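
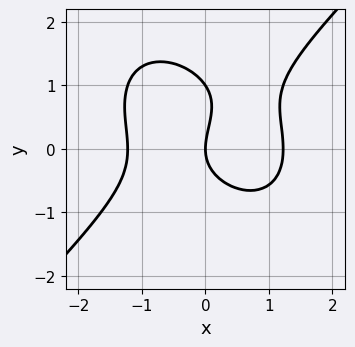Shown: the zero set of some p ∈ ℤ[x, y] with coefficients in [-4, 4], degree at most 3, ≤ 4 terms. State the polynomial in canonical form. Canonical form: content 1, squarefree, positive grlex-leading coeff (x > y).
2*x^3 - 2*y^3 + 2*y^2 - 3*x

Degree: the shape is more complex than any degree-2 curve, so deg p = 3.
Checking where it meets the axes: among the integer gridlines, it crosses the y-axis at y ∈ {0, 1}; it crosses the x-axis at the gridline x = 0.
Solving for integer coefficients yields p as stated.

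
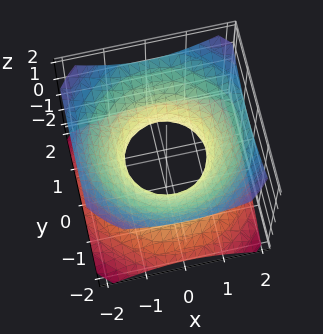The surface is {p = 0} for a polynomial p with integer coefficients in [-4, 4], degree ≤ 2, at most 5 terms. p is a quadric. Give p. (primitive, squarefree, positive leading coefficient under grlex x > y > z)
2*x^2 + 2*y^2 - 3*z^2 - 2

First, degree: an hourglass — one-sheet hyperboloid; a quadric, so deg p = 2.
Next, symmetries: the z ↦ −z reflection is a symmetry, so z appears only in even powers; the z-axis is an axis of rotation, so x and y enter only as x² + y².
Then, observable constraints: no z-intercept at any integer in the box; among the integer gridlines, it crosses the y-axis at y ∈ {-1, 1}; a circular section at z = 1 has radius between 1 and 2.
Finally, solving for integer coefficients yields p as stated. Check: (1, 0, 0) on the x-axis lies on the surface, and p(1, 0, 0) = 0. ✓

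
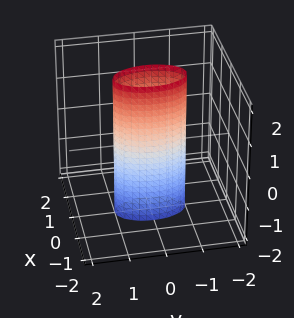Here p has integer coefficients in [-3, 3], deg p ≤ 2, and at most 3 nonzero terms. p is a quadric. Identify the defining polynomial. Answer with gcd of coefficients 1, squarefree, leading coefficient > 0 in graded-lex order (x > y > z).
3*x^2 + y^2 - 1

The degree is 2 — constant cross-section along one axis; a quadric.
Symmetries: it's symmetric under x → −x, forcing even powers of x; the z ↦ −z reflection is a symmetry, so z appears only in even powers; the y ↦ −y reflection is a symmetry, so y appears only in even powers.
Observable constraints: no z-intercept at any integer in the box; among the integer gridlines, it crosses the y-axis at y ∈ {-1, 1}.
Assembling these constraints gives the stated polynomial.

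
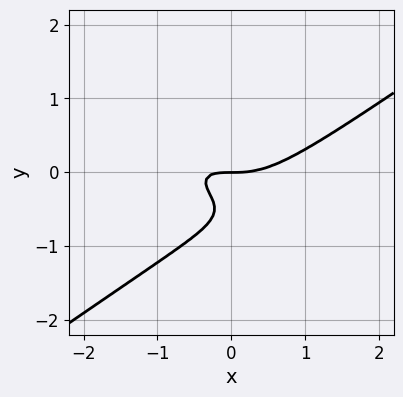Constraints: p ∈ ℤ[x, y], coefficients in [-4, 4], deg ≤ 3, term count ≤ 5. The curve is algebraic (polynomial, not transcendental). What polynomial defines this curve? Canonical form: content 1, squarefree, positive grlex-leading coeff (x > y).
x^3 - 3*y^3 - x*y - 3*y^2 - y

(a) Degree: no degree-2 curve has this shape, so deg p = 3.
(b) Checking where it meets the axes: it crosses the y-axis at the gridline y = 0; it crosses the x-axis at the gridline x = 0.
(c) The integer polynomial consistent with all of this is the stated p.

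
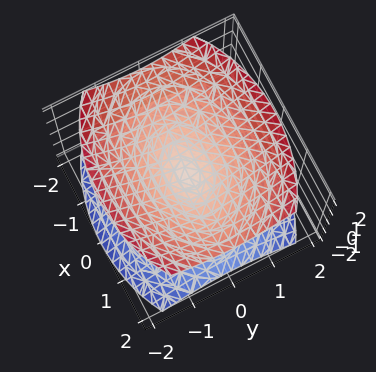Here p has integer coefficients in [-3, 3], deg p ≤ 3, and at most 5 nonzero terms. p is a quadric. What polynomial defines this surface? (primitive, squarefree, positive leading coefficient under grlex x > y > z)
x^2 + 2*y^2 - 2*z^2

I count 2 distinct pieces.
deg p = 2.
Symmetries: the z ↦ −z reflection is a symmetry, so z appears only in even powers; mirror symmetry x ↦ −x ⇒ only even powers of x; the y ↦ −y reflection is a symmetry, so y appears only in even powers.
Against the integer gridlines: one y-axis crossing is at y = 0; one x-axis crossing is at x = 0; it meets the z-axis at z = 0 (among the integer gridlines).
The integer polynomial consistent with all of this is the stated p.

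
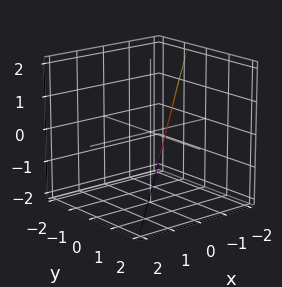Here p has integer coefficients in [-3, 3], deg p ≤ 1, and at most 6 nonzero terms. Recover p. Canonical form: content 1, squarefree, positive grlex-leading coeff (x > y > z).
1. Degree: the surface is flat (a plane), so deg p = 1.
2. Against the integer gridlines: one z-axis crossing is at z = -2.
3. Putting this together gives p.

3*x - 3*y + z + 2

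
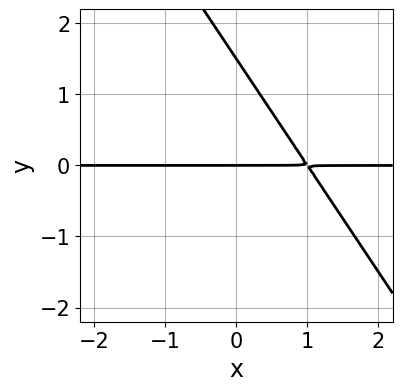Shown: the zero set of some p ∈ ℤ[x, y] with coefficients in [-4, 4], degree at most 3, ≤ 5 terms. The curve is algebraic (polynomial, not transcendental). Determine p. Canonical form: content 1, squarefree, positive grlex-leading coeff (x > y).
3*x*y + 2*y^2 - 3*y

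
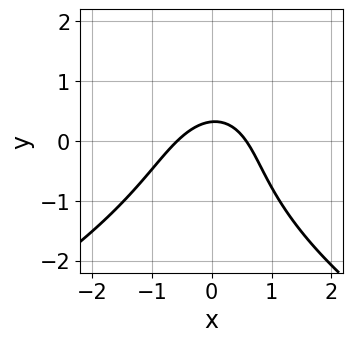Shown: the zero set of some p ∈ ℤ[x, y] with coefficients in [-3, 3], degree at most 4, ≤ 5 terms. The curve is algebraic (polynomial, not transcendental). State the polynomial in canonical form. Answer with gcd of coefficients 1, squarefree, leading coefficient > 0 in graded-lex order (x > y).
y^3 + 3*x^2 - x*y + 3*y - 1

(a) deg p = 3.
(b) The integer polynomial consistent with all of this is the stated p.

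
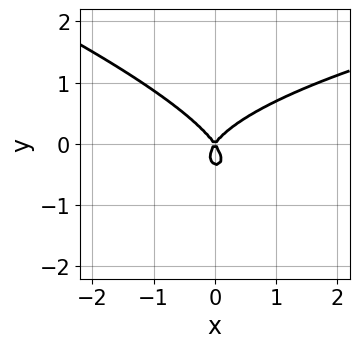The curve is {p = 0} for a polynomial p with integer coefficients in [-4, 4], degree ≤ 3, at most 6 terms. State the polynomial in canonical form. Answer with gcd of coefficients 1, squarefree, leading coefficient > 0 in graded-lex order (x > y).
1. deg p = 3.
2. From the visible intercepts: one x-axis crossing is at x = 0; one y-axis crossing is at y = 0.
3. Matching integer coefficients to the picture gives p.

x*y^2 + 3*y^3 - 2*x^2 + y^2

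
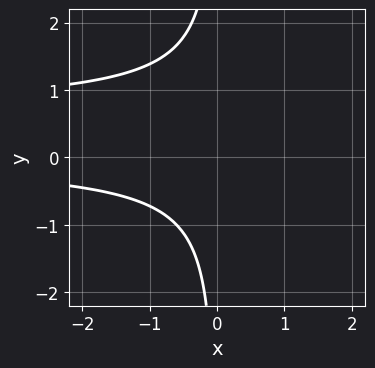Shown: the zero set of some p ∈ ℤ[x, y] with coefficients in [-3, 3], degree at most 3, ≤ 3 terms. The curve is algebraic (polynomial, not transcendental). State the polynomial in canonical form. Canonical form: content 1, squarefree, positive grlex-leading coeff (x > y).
3*x*y^2 - 2*x*y + 3

1. Degree: a generic line meets the curve in up to 3 points, so deg p = 3.
2. Observable constraints: the curve avoids every integer x-axis point in the box; it misses every integer gridline on the y-axis.
3. The integer polynomial consistent with all of this is the stated p.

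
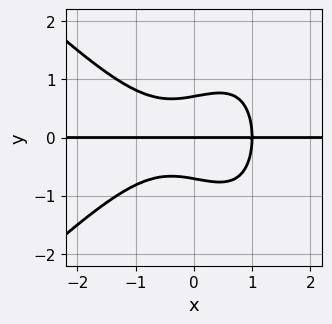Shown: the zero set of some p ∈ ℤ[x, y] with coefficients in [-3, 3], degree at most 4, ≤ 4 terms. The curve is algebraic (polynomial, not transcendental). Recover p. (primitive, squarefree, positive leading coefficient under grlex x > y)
1. Degree: no degree-3 curve has this shape, so deg p = 4.
2. From the axis intercepts and sections: one y-axis crossing is at y = 0; every point of the x-axis in the box is on the curve.
3. Together with the visible shape, these determine p as stated.

x^3*y - x*y^3 + 2*y^3 - y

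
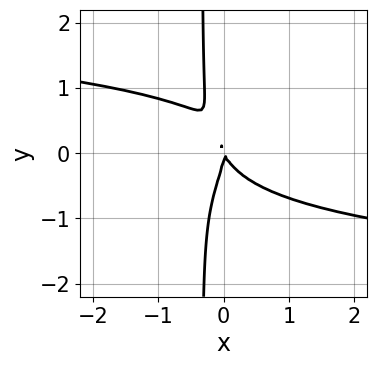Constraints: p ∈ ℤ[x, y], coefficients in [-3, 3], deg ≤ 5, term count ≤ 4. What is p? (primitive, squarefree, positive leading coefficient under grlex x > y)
3*x*y^3 + y^3 + 2*x^2 + x*y

First, degree: no degree-3 curve has this shape, so deg p = 4.
Then, reading off the gridlines: it crosses the x-axis at the gridline x = 0; one y-axis crossing is at y = 0.
Finally, together with the visible shape, these determine p as stated.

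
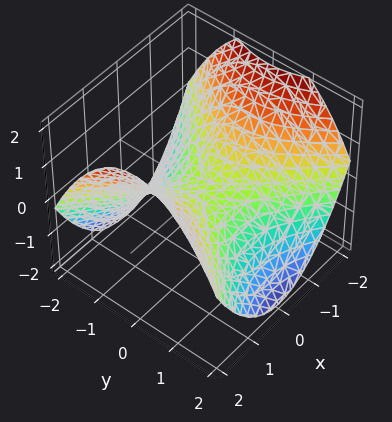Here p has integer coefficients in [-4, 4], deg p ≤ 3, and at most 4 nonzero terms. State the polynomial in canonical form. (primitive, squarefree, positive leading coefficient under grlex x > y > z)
x^2 - y^2 - 2*z

(a) deg p = 2.
(b) Symmetries: it's symmetric under x → −x, forcing even powers of x; the y ↦ −y reflection is a symmetry, so y appears only in even powers.
(c) From the axis intercepts and sections: it meets the z-axis at z = 0 (among the integer gridlines); it crosses the y-axis at the gridline y = 0.
(d) The integer polynomial consistent with all of this is the stated p.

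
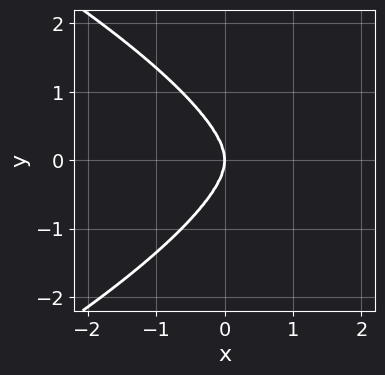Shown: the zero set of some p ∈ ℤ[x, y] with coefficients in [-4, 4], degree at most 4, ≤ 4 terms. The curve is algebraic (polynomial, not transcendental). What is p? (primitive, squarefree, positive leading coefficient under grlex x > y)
2*y^4 + 3*x^3 + 2*x*y^2

(a) The degree is 4 — no degree-3 curve has this shape.
(b) Symmetries: the y ↦ −y reflection is a symmetry, so y appears only in even powers.
(c) Reading off the gridlines: one y-axis crossing is at y = 0; it crosses the x-axis at the gridline x = 0.
(d) Solving for integer coefficients yields p as stated.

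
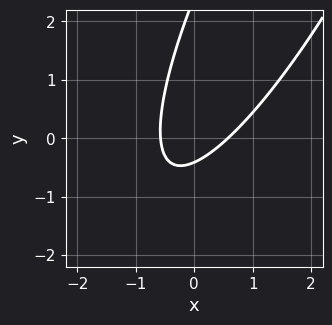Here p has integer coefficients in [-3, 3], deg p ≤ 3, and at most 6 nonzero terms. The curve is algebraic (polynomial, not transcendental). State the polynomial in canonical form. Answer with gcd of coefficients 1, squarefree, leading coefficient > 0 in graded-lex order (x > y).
deg p = 2.
The integer polynomial consistent with all of this is the stated p.

3*x^2 - 3*x*y + y^2 - 2*y - 1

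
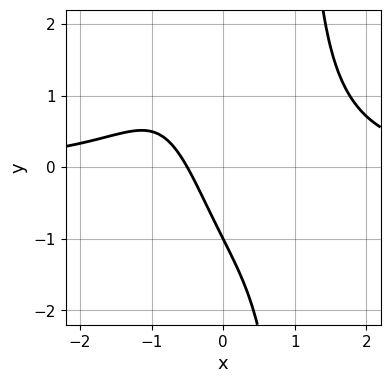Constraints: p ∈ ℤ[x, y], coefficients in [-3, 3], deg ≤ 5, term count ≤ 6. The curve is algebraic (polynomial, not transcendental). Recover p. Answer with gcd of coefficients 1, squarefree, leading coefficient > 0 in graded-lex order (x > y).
x^3*y - 2*x - y - 1

(a) deg p = 4. No degree-3 curve has this shape.
(b) Reading off the gridlines: it meets the y-axis at y = -1 (among the integer gridlines).
(c) Assembling these constraints gives the stated polynomial.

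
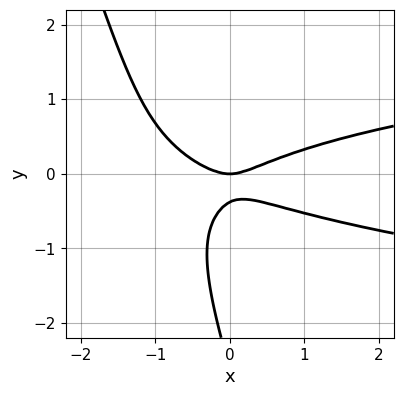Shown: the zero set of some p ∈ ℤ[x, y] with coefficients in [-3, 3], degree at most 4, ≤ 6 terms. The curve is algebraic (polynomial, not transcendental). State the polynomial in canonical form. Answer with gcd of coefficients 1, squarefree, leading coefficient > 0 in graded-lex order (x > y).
3*x*y^2 + y^3 - x^2 + 3*y^2 + y

Degree: a generic line meets the curve in up to 3 points, so deg p = 3.
From the axis intercepts and sections: it meets the x-axis at x = 0 (among the integer gridlines); it meets the y-axis at y = 0 (among the integer gridlines).
Fitting integer coefficients to these (and the overall shape) gives p.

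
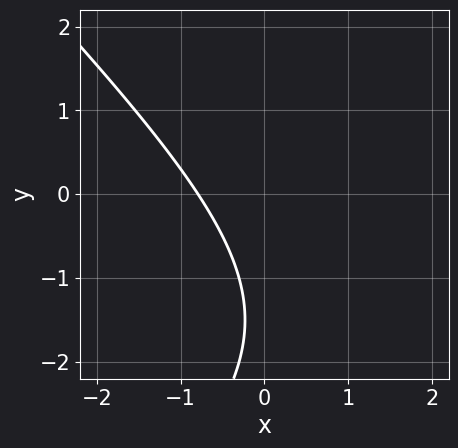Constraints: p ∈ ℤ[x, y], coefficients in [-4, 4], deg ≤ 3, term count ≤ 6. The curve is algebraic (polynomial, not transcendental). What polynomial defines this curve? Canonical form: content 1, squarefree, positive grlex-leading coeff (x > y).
First, the degree is 2 — the shape is more complex than any degree-1 curve.
Next, against the integer gridlines: the curve avoids every integer y-axis point in the box.
Finally, fitting integer coefficients to these (and the overall shape) gives p.

x^2 - y^2 - 3*x - 3*y - 3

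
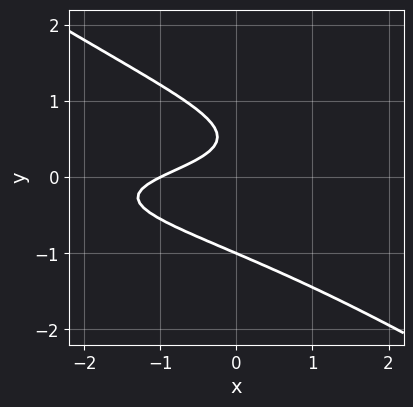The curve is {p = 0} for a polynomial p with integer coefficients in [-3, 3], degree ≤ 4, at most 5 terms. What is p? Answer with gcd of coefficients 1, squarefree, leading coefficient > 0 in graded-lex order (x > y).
2*x*y^2 + 3*y^3 + x - 2*y + 1

(a) Degree: a generic line meets the curve in up to 3 points, so deg p = 3.
(b) From the axis intercepts and sections: one y-axis crossing is at y = -1; it crosses the x-axis at the gridline x = -1.
(c) Solving for integer coefficients yields p as stated.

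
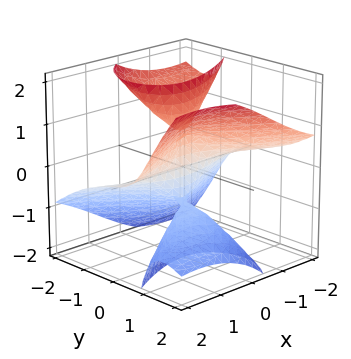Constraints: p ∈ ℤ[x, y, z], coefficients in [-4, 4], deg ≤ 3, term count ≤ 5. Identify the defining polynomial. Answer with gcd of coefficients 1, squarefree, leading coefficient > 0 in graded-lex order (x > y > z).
First, the picture has 2 separate pieces. Treating them together as one polynomial.
Then, the degree is 3 — a generic line meets the surface in up to 3 points.
Next, observable constraints: one y-axis crossing is at y = 0; every point of the z-axis in the box is on the surface.
Finally, these observations pin down the coefficients. Check: (-2, 0, 0) on the x-axis lies on the surface, and p(-2, 0, 0) = 0. ✓

2*x^2*z - 3*x*y*z - 2*y^3 + 3*y*z^2 - 2*y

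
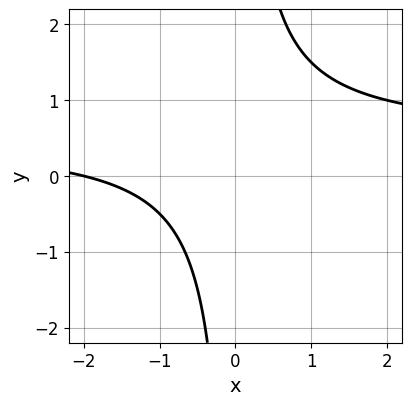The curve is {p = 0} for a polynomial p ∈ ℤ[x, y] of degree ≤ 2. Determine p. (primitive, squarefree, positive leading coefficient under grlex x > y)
2*x*y - x - 2

(a) The degree is 2 — the shape is more complex than any degree-1 curve.
(b) Against the integer gridlines: it misses every integer gridline on the y-axis; it meets the x-axis at x = -2 (among the integer gridlines).
(c) Assembling these constraints gives the stated polynomial.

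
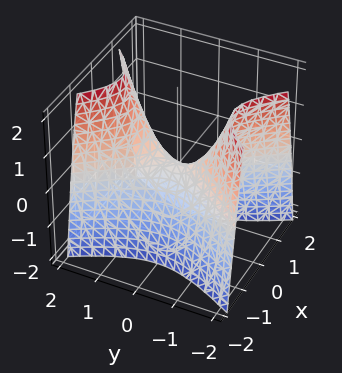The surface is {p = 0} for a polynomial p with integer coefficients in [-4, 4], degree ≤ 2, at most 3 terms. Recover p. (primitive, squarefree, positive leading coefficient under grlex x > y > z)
1. deg p = 2. A hyperbolic paraboloid; a quadric.
2. Symmetries: mirror symmetry x ↦ −x ⇒ only even powers of x; it's symmetric under y → −y, forcing even powers of y.
3. Reading off the gridlines: one y-axis crossing is at y = 0; it crosses the z-axis at the gridline z = 0; it meets the x-axis at x = 0 (among the integer gridlines).
4. Matching integer coefficients to the picture gives p.

2*x^2 - y^2 + z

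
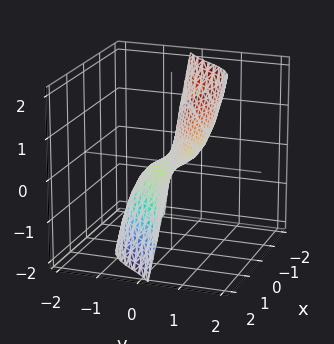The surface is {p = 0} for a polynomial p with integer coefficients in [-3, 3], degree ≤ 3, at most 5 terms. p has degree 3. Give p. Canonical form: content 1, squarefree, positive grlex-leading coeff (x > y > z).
x^3 - 3*x^2*y - 3*y^3 + 3*z

First, deg p = 3. No degree-2 surface has this shape.
Next, against the integer gridlines: one y-axis crossing is at y = 0; it meets the x-axis at x = 0 (among the integer gridlines); it meets the z-axis at z = 0 (among the integer gridlines).
Finally, fitting integer coefficients to these (and the overall shape) gives p.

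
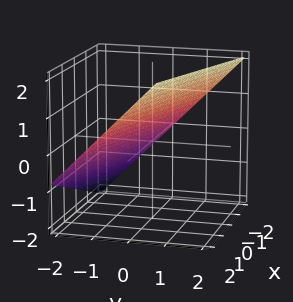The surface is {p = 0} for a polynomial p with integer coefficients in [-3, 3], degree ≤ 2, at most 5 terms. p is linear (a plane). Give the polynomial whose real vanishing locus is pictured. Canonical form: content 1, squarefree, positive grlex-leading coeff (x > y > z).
First, degree: every cross-section is a straight line — this is a plane, so deg p = 1.
Then, from the axis intercepts and sections: one x-axis crossing is at x = -2.
Finally, the integer polynomial consistent with all of this is the stated p.

x + 3*y - 3*z + 2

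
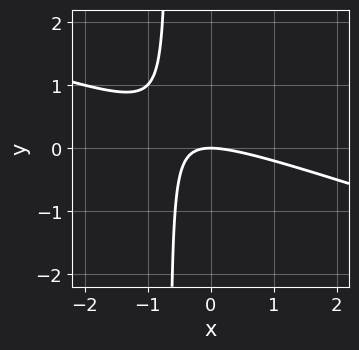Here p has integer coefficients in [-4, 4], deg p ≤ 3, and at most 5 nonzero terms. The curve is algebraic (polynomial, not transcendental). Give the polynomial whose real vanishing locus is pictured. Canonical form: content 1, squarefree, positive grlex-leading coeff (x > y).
x^2 + 3*x*y + 2*y

1. deg p = 2. The shape is more complex than any degree-1 curve.
2. Against the integer gridlines: one y-axis crossing is at y = 0; it crosses the x-axis at the gridline x = 0.
3. Assembling these constraints gives the stated polynomial.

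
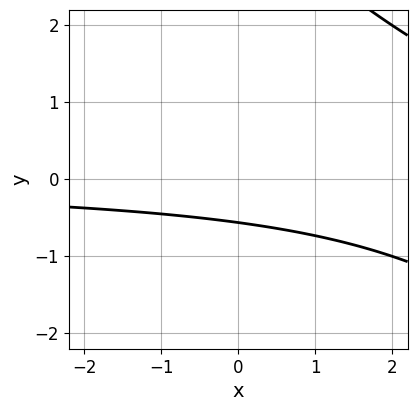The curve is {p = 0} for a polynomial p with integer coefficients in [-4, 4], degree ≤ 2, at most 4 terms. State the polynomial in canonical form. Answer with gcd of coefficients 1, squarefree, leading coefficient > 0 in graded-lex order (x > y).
x*y + y^2 - 3*y - 2

1. deg p = 2. No degree-1 curve has this shape.
2. From the axis intercepts and sections: the curve avoids every integer x-axis point in the box.
3. Fitting integer coefficients to these (and the overall shape) gives p.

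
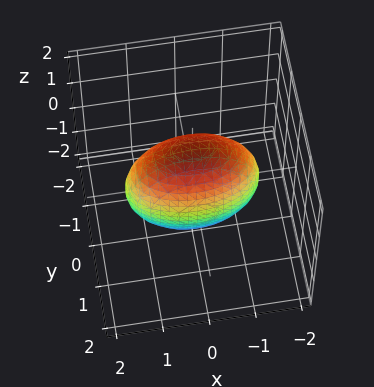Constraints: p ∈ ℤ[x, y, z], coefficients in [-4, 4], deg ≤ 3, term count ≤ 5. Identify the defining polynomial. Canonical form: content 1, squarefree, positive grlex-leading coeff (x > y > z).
(a) Degree: a closed, bounded, convex surface; a quadric, so deg p = 2.
(b) Symmetries: mirror symmetry z ↦ −z ⇒ only even powers of z; the y ↦ −y reflection is a symmetry, so y appears only in even powers; mirror symmetry x ↦ −x ⇒ only even powers of x.
(c) The integer polynomial consistent with all of this is the stated p.

x^2 + 3*y^2 + z^2 - 2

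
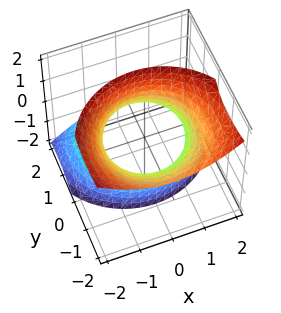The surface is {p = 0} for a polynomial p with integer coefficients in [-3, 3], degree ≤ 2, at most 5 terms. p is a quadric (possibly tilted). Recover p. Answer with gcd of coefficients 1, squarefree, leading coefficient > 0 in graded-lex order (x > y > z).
1. deg p = 2. The shape is more complex than any degree-1 surface.
2. Observable constraints: it misses every integer gridline on the z-axis.
3. Together with the visible shape, these determine p as stated.

2*x^2 + 2*y^2 + 3*y*z - z^2 - 3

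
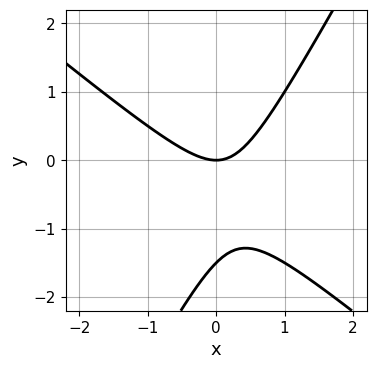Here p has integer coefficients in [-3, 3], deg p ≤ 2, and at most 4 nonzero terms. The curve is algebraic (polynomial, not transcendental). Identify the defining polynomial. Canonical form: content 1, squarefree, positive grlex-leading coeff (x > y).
3*x^2 + 2*x*y - 2*y^2 - 3*y

First, degree: the shape is more complex than any degree-1 curve, so deg p = 2.
Next, from the axis intercepts and sections: it meets the y-axis at y = 0 (among the integer gridlines); it meets the x-axis at x = 0 (among the integer gridlines).
Finally, matching integer coefficients to the picture gives p.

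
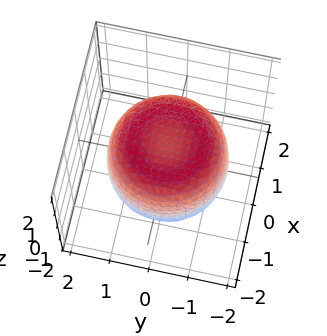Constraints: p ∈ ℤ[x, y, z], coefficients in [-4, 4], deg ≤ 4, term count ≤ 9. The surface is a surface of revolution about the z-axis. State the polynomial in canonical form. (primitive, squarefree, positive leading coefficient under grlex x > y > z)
(a) The degree is 4 — no degree-3 surface has this shape.
(b) Symmetries: rotational symmetry about the z-axis ⇒ p depends on x, y only through x² + y².
(c) Checking where it meets the axes: a circular section at z = -1 has radius between 1 and 2; among the integer gridlines, it crosses the z-axis at z ∈ {-1, 1}.
(d) Putting this together gives p.

2*x^4 + 4*x^2*y^2 + 2*y^4 - 3*x^2 - 3*y^2 + 3*z^2 - 3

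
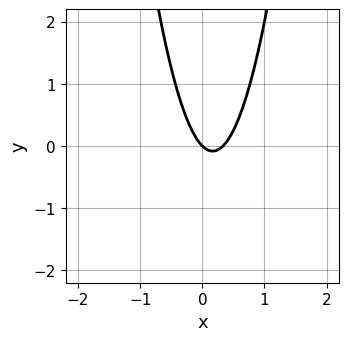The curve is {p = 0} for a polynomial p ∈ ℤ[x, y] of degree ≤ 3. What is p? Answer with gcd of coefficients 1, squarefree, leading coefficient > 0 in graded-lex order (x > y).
(a) deg p = 2. The shape is more complex than any degree-1 curve.
(b) From the visible intercepts: one y-axis crossing is at y = 0; it meets the x-axis at x = 0 (among the integer gridlines).
(c) Assembling these constraints gives the stated polynomial.

3*x^2 - x - y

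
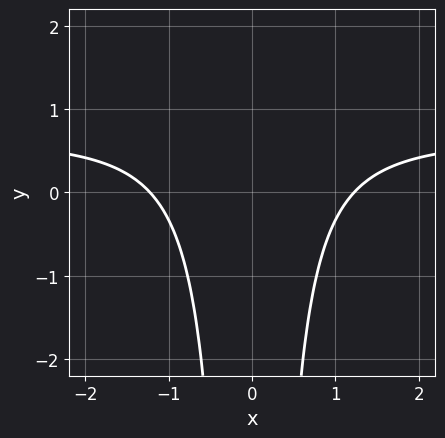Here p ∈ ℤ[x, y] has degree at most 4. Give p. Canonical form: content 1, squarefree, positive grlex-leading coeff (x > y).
Degree: a generic line meets the curve in up to 3 points, so deg p = 3.
Symmetries: the x ↦ −x reflection is a symmetry, so x appears only in even powers.
Against the integer gridlines: no y-intercept at any integer in the box.
Solving for integer coefficients yields p as stated.

3*x^2*y - 2*x^2 + 3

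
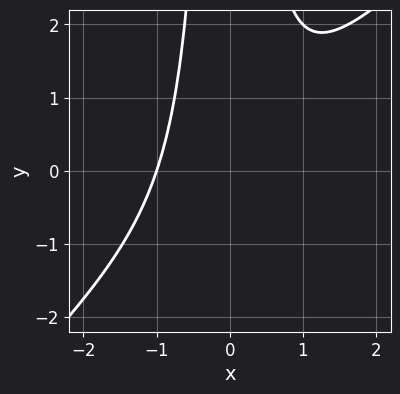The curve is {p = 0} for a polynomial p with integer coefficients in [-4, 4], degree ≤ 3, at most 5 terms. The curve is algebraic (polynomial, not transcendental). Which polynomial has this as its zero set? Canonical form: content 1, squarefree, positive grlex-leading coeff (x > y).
1. deg p = 3. No degree-2 curve has this shape.
2. Against the integer gridlines: it crosses the x-axis at the gridline x = -1; it misses every integer gridline on the y-axis.
3. Assembling these constraints gives the stated polynomial.

x^3 - x^2*y + 1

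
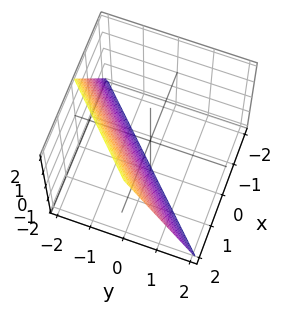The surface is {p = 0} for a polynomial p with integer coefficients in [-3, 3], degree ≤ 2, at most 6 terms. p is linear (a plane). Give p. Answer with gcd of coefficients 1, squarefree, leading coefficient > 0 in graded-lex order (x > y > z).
1. The degree is 1 — every cross-section is a straight line — this is a plane.
2. Against the integer gridlines: it crosses the y-axis at the gridline y = -1; one z-axis crossing is at z = -2; it meets the x-axis at x = 1 (among the integer gridlines).
3. The integer polynomial consistent with all of this is the stated p.

2*x - 2*y - z - 2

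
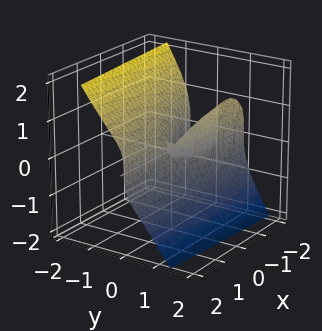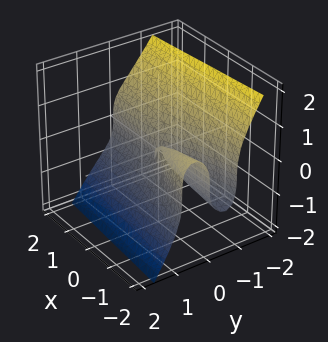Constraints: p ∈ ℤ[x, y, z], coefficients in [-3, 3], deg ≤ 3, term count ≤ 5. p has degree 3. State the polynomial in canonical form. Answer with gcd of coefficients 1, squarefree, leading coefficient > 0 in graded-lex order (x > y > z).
1. Degree: no degree-2 surface has this shape, so deg p = 3.
2. Against the integer gridlines: one y-axis crossing is at y = 0; it meets the z-axis at z = 0 (among the integer gridlines).
3. Fitting integer coefficients to these (and the overall shape) gives p. Check: (2, 0, 0) on the x-axis lies on the surface, and p(2, 0, 0) = 0. ✓

3*y^3 + z^3 + x*y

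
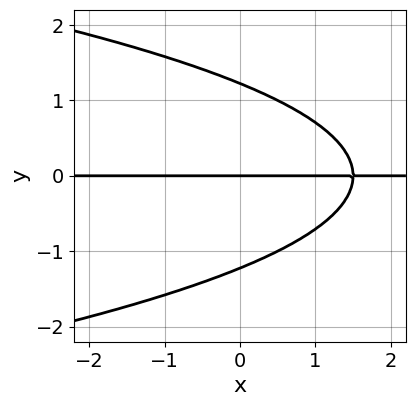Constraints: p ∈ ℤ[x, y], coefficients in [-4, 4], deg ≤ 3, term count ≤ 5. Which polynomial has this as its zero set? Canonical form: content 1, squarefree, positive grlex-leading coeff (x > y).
First, deg p = 3.
Next, from the axis intercepts and sections: the visible x-axis segment lies entirely on the curve; one y-axis crossing is at y = 0.
Finally, putting this together gives p.

2*y^3 + 2*x*y - 3*y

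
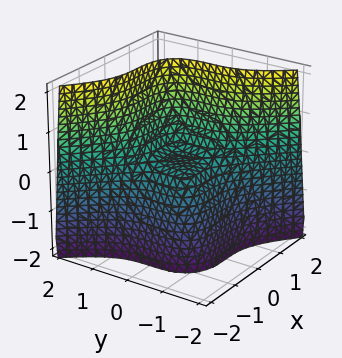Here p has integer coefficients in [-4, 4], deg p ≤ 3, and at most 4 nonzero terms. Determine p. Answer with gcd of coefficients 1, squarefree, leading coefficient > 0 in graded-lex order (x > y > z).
x^3 + y^3 - z

(a) Degree: the shape is more complex than any degree-2 surface, so deg p = 3.
(b) Checking where it meets the axes: it crosses the z-axis at the gridline z = 0; it crosses the y-axis at the gridline y = 0; it meets the x-axis at x = 0 (among the integer gridlines).
(c) Matching integer coefficients to the picture gives p.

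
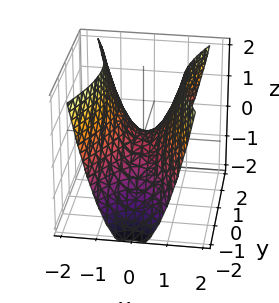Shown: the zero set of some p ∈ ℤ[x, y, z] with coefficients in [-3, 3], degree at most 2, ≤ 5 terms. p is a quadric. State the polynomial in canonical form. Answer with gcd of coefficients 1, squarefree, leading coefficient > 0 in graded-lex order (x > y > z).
3*x^2 - y^2 - 2*z

(a) The degree is 2 — a saddle surface; a quadric.
(b) Symmetries: mirror symmetry x ↦ −x ⇒ only even powers of x; it's symmetric under y → −y, forcing even powers of y.
(c) From the visible intercepts: it crosses the y-axis at the gridline y = 0; it crosses the z-axis at the gridline z = 0; one x-axis crossing is at x = 0.
(d) Fitting integer coefficients to these (and the overall shape) gives p.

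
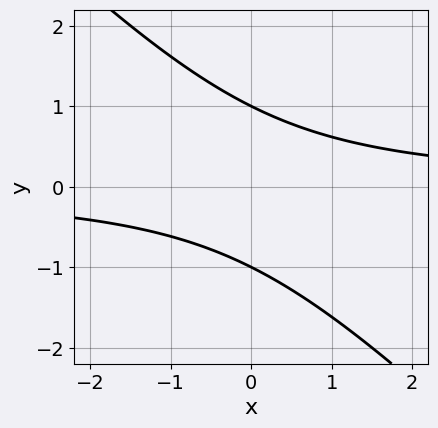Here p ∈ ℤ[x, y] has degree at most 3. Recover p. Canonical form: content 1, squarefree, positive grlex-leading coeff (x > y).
x*y + y^2 - 1

First, degree: no degree-1 curve has this shape, so deg p = 2.
Then, against the integer gridlines: the y-axis gridline crossings are at y ∈ {-1, 1}; no x-intercept at any integer in the box.
Finally, assembling these constraints gives the stated polynomial.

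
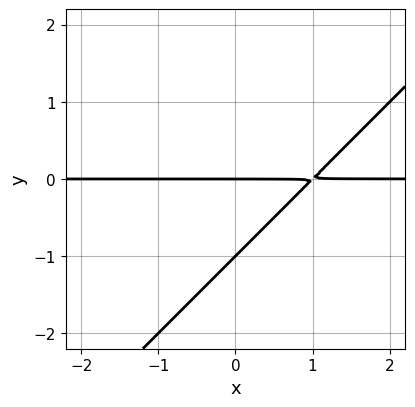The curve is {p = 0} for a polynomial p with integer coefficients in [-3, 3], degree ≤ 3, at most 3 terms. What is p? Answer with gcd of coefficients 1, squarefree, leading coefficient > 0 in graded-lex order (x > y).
x*y - y^2 - y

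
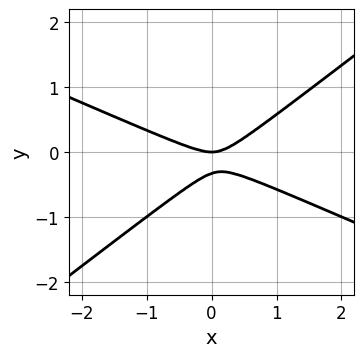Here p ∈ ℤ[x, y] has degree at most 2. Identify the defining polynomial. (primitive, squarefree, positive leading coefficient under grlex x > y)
1. Degree: a generic line meets the curve in up to 2 points, so deg p = 2.
2. From the visible intercepts: it meets the y-axis at y = 0 (among the integer gridlines); it crosses the x-axis at the gridline x = 0.
3. Together with the visible shape, these determine p as stated.

x^2 + x*y - 3*y^2 - y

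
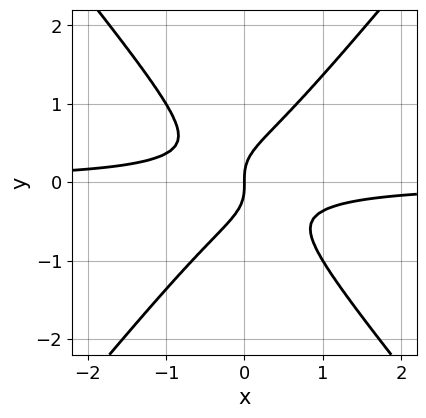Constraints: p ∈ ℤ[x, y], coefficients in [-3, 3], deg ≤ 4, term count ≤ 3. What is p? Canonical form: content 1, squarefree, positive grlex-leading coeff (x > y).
(a) deg p = 3.
(b) Against the integer gridlines: it meets the x-axis at x = 0 (among the integer gridlines); it crosses the y-axis at the gridline y = 0.
(c) Solving for integer coefficients yields p as stated.

3*x^2*y - 2*y^3 + x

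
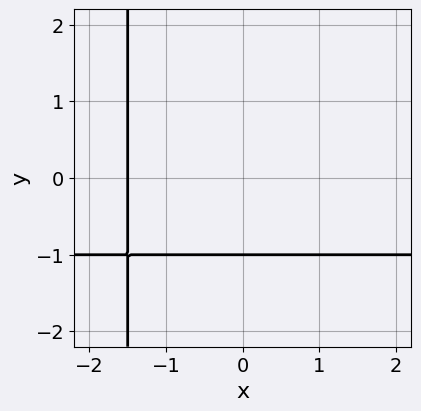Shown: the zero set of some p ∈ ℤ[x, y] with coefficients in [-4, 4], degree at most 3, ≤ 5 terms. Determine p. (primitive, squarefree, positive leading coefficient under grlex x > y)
2*x*y + 2*x + 3*y + 3

(a) The degree is 2 — no degree-1 curve has this shape.
(b) Checking where it meets the axes: one y-axis crossing is at y = -1.
(c) The integer polynomial consistent with all of this is the stated p.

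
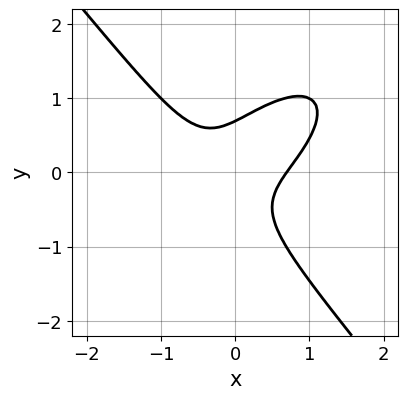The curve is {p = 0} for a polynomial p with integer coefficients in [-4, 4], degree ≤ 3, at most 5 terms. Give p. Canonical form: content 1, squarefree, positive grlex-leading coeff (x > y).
3*x^3 - 2*x^2*y + 3*y^3 - 3*x*y - 1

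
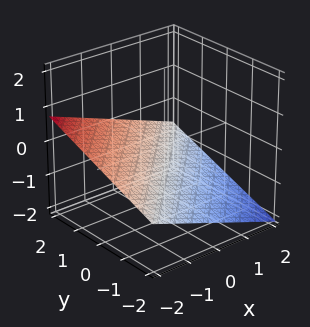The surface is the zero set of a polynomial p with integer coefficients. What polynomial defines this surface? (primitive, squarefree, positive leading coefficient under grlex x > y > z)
First, the degree is 1 — the surface is flat (a plane).
Next, against the integer gridlines: it meets the y-axis at y = 2 (among the integer gridlines); one x-axis crossing is at x = -2.
Finally, matching integer coefficients to the picture gives p.

x - y + 3*z + 2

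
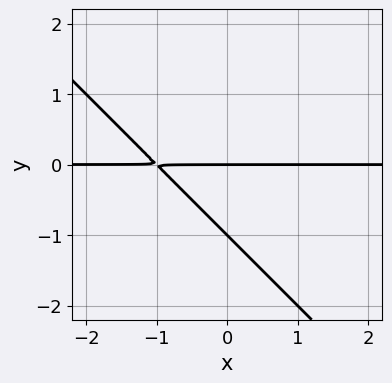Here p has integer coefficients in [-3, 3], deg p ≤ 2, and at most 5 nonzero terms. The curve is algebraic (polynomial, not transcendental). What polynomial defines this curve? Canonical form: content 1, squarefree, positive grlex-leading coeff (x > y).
x*y + y^2 + y

1. deg p = 2. No degree-1 curve has this shape.
2. From the visible intercepts: among the integer gridlines, it crosses the y-axis at y ∈ {-1, 0}; every point of the x-axis in the box is on the curve.
3. The integer polynomial consistent with all of this is the stated p.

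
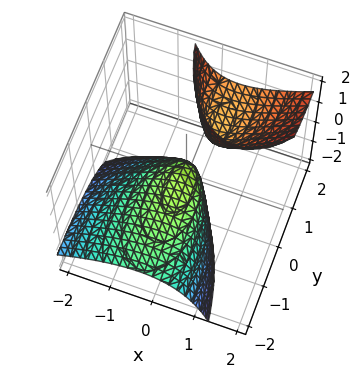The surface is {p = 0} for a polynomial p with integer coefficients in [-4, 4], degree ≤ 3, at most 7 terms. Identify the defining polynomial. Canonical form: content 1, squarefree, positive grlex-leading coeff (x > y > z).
There are 2 components.
The degree is 2 — a generic line meets the surface in up to 2 points.
Observable constraints: one x-axis crossing is at x = 0; it crosses the y-axis at the gridline y = 0.
Fitting integer coefficients to these (and the overall shape) gives p.

3*x^2 - 3*x*z + y^2 - 3*y*z + 2*z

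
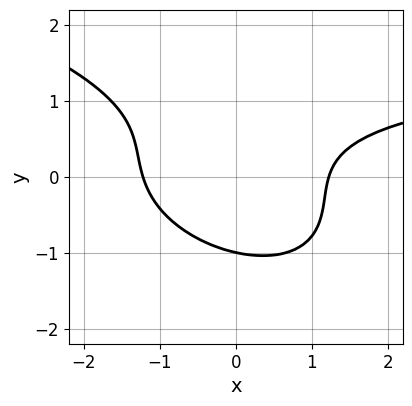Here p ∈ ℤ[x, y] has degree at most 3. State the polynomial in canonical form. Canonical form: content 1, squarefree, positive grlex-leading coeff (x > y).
x^2*y + 2*x*y^2 + 3*y^3 - 2*x^2 + 3

(a) The degree is 3 — a generic line meets the curve in up to 3 points.
(b) Against the integer gridlines: it crosses the y-axis at the gridline y = -1.
(c) Putting this together gives p.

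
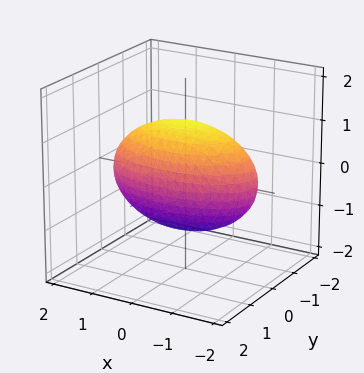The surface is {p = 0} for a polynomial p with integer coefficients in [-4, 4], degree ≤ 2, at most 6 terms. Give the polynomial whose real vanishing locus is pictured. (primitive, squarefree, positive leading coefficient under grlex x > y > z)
Degree: bounded and convex; a quadric, so deg p = 2.
Symmetries: it's symmetric under y → −y, forcing even powers of y; it's symmetric under z → −z, forcing even powers of z; mirror symmetry x ↦ −x ⇒ only even powers of x.
Against the integer gridlines: among the integer gridlines, it crosses the y-axis at y ∈ {-1, 1}.
Solving for integer coefficients yields p as stated.

x^2 + 3*y^2 + 2*z^2 - 3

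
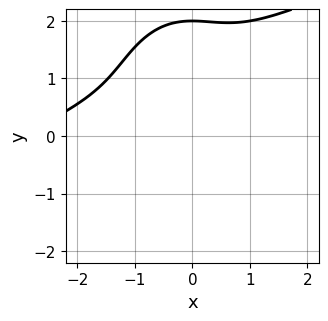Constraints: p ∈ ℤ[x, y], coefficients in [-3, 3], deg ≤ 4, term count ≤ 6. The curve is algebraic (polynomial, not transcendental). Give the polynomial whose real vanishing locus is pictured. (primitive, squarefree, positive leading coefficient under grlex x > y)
x^3 - 2*x^2*y - y^3 + 3*x^2 + 2*y^2

First, deg p = 3.
Then, observable constraints: one y-axis crossing is at y = 2.
Finally, solving for integer coefficients yields p as stated.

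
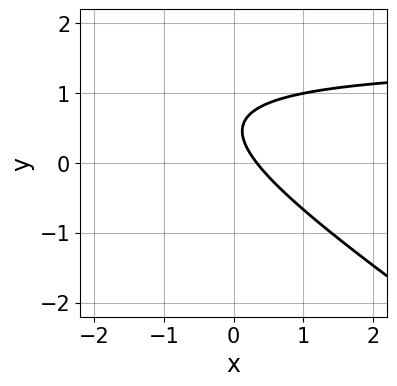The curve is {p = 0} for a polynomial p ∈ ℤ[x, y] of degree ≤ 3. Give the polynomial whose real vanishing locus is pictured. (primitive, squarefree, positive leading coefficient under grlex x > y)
2*x*y + 3*y^2 - 3*x - 3*y + 1

(a) The degree is 2 — the shape is more complex than any degree-1 curve.
(b) From the axis intercepts and sections: the curve avoids every integer y-axis point in the box.
(c) Matching integer coefficients to the picture gives p.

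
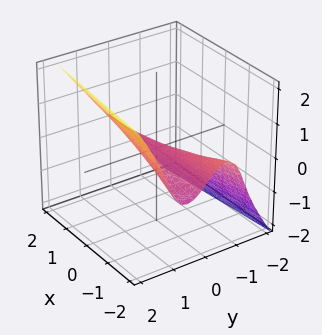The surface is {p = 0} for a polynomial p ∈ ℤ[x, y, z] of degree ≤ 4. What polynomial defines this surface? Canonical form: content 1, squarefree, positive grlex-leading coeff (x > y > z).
1. Degree: the shape is more complex than any degree-2 surface, so deg p = 3.
2. From the axis intercepts and sections: the visible x-axis segment lies entirely on the surface; it crosses the y-axis at the gridline y = 0.
3. Together with the visible shape, these determine p as stated.

2*y^3 - z^3 + x*y - 2*z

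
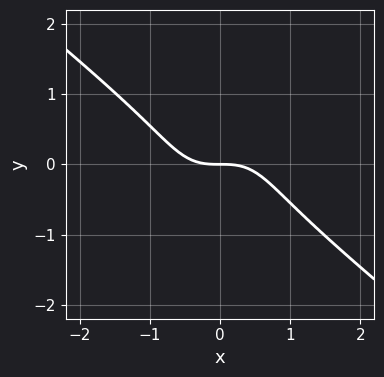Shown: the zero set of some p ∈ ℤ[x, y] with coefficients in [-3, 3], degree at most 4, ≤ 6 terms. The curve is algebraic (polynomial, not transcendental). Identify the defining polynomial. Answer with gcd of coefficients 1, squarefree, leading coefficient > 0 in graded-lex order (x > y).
3*x^3 + x^2*y - x*y^2 + 3*y^3 + 3*y

deg p = 3. No degree-2 curve has this shape.
Reading off the gridlines: one x-axis crossing is at x = 0; one y-axis crossing is at y = 0.
These observations pin down the coefficients.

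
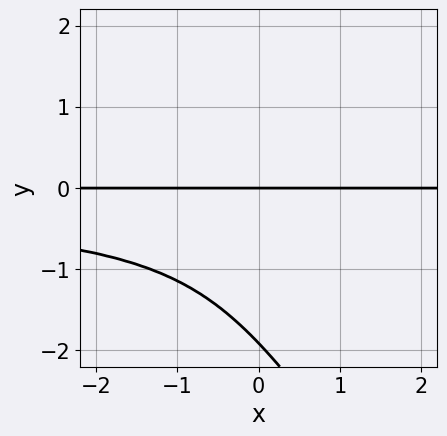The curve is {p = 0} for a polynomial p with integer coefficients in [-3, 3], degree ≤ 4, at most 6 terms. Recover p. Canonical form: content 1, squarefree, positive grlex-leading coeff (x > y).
(a) The degree is 4 — no degree-3 curve has this shape.
(b) Against the integer gridlines: it meets the y-axis at y = 0 (among the integer gridlines); the visible x-axis segment lies entirely on the curve.
(c) Fitting integer coefficients to these (and the overall shape) gives p.

3*x*y^3 + 2*y^4 + 3*y^3 + 3*y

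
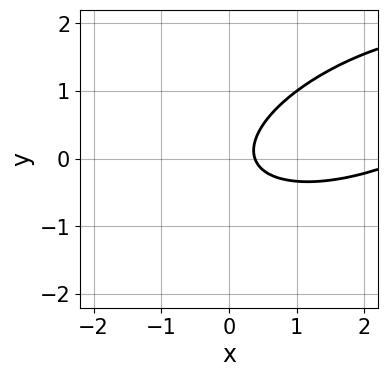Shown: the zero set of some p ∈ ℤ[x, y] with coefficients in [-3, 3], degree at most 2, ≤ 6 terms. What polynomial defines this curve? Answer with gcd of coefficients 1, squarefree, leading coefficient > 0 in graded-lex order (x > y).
First, the degree is 2 — the shape is more complex than any degree-1 curve.
Then, against the integer gridlines: the curve avoids every integer y-axis point in the box.
Finally, putting this together gives p.

x^2 - 2*x*y + 3*y^2 - 3*x + 1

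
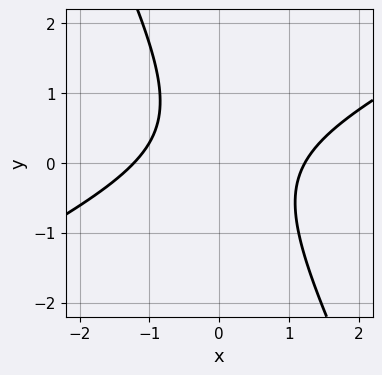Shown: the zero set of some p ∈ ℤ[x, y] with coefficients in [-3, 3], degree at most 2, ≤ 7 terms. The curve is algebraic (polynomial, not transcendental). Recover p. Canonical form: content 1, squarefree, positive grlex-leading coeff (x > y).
2*x^2 - 3*x*y - 2*y^2 + y - 3

(a) deg p = 2.
(b) From the visible intercepts: no y-intercept at any integer in the box.
(c) These observations pin down the coefficients.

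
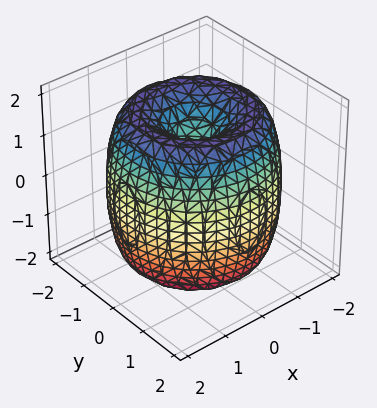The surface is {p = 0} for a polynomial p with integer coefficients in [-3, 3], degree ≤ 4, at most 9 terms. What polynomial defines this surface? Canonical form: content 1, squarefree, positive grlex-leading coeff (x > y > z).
Degree: no degree-3 surface has this shape, so deg p = 4.
Symmetry: the z-axis is an axis of rotation, so x and y enter only as x² + y².
From the axis intercepts and sections: among the integer gridlines, it crosses the z-axis at z ∈ {-1, 1}; a circular section at z = 1 has radius between 1 and 2.
Assembling these constraints gives the stated polynomial.

x^4 + 2*x^2*y^2 + y^4 - 3*x^2 - 3*y^2 + z^2 - 1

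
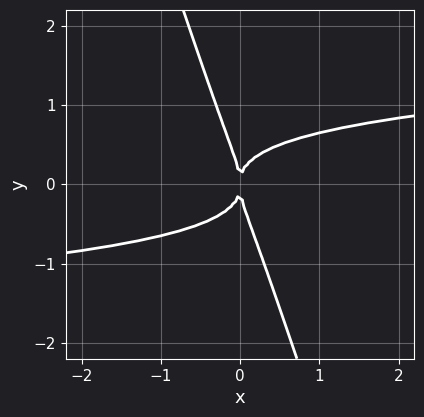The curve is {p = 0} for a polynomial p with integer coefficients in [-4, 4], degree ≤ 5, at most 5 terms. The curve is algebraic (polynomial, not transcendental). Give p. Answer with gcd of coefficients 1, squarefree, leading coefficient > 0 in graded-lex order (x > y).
First, the degree is 4 — a generic line meets the curve in up to 4 points.
Next, against the integer gridlines: one x-axis crossing is at x = 0; it meets the y-axis at y = 0 (among the integer gridlines).
Finally, together with the visible shape, these determine p as stated.

3*x*y^3 + y^4 - x^2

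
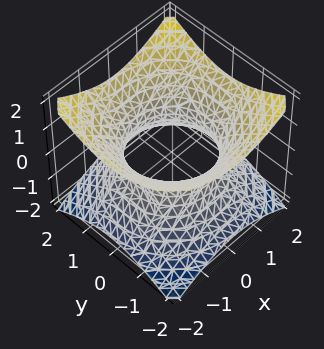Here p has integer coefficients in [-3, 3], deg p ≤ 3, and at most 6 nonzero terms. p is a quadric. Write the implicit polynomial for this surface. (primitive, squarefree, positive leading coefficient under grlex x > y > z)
2*x^2 + 2*y^2 - 3*z^2 - 3

deg p = 2.
By symmetry, the surface is invariant under rotation about z: p = q(x² + y², z); it's symmetric under z → −z, forcing even powers of z.
Observable constraints: a circular section at z = -1 has radius between 1 and 2; it misses every integer gridline on the z-axis.
Matching integer coefficients to the picture gives p.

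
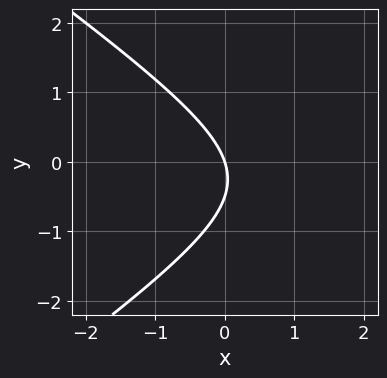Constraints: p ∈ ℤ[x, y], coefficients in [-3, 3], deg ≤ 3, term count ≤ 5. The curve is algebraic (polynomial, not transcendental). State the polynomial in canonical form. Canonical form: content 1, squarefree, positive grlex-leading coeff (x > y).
The degree is 2 — no degree-1 curve has this shape.
From the visible intercepts: it crosses the x-axis at the gridline x = 0; it meets the y-axis at y = 0 (among the integer gridlines).
Together with the visible shape, these determine p as stated.

x^2 - 2*y^2 - 3*x - y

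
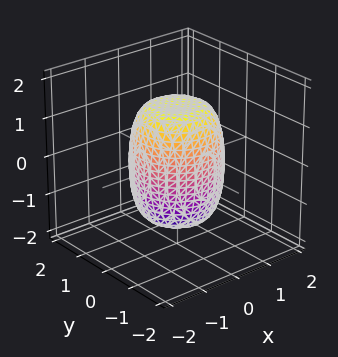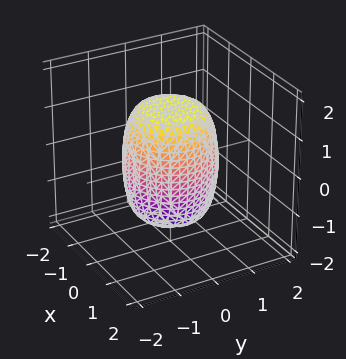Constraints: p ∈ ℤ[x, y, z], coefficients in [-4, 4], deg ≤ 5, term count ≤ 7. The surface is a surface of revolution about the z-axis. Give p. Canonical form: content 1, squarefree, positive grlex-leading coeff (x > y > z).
1. The degree is 4 — a generic line meets the surface in up to 4 points.
2. Symmetries: rotational symmetry about the z-axis ⇒ p depends on x, y only through x² + y².
3. Against the integer gridlines: a circular section at z = 1 has radius exactly 1.
4. The integer polynomial consistent with all of this is the stated p.

2*x^4 + 4*x^2*y^2 + 2*y^4 - x^2 - y^2 + z^2 - 2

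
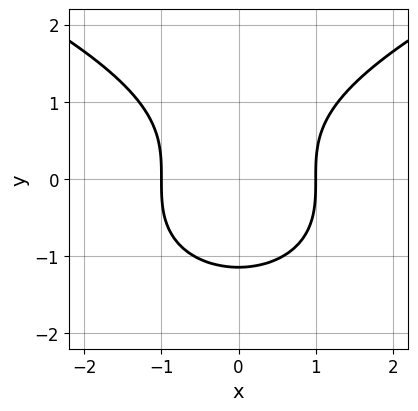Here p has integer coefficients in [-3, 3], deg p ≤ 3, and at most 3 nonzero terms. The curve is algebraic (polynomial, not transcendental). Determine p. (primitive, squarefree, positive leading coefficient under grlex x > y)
2*y^3 - 3*x^2 + 3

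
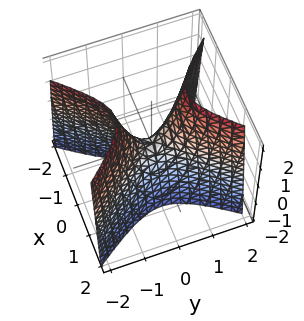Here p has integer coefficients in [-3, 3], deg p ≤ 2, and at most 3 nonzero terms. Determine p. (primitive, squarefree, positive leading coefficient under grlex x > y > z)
deg p = 2. A saddle surface; a quadric.
Symmetries: it's symmetric under x → −x, forcing even powers of x; it's symmetric under y → −y, forcing even powers of y.
Checking where it meets the axes: one y-axis crossing is at y = 0; it crosses the z-axis at the gridline z = 0; it crosses the x-axis at the gridline x = 0.
Assembling these constraints gives the stated polynomial.

3*x^2 - 2*y^2 + z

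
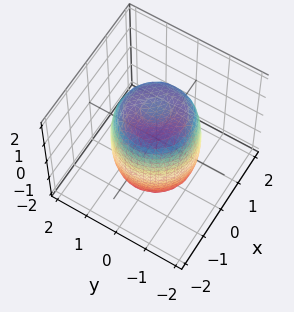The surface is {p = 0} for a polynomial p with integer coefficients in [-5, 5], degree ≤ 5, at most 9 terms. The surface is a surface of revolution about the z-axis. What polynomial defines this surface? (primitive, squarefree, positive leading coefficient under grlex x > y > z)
2*x^4 + 4*x^2*y^2 + 2*y^4 - 2*x^2 - 2*y^2 + z^2 - 2

First, deg p = 4. A generic line meets the surface in up to 4 points.
Next, symmetry: the z-axis is an axis of rotation, so x and y enter only as x² + y².
Next, against the integer gridlines: a circular section at z = 1 has radius between 1 and 2.
Finally, fitting integer coefficients to these (and the overall shape) gives p.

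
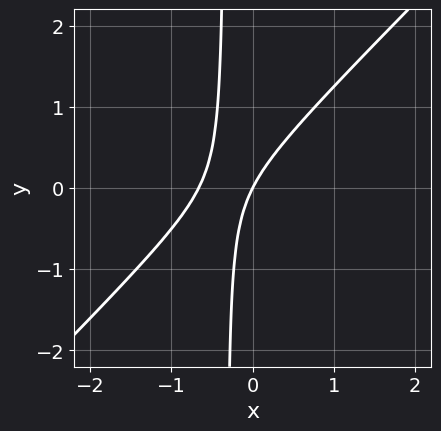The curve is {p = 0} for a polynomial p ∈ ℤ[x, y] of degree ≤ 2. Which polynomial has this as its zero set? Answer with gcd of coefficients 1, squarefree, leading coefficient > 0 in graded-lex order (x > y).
3*x^2 - 3*x*y + 2*x - y

1. deg p = 2. No degree-1 curve has this shape.
2. From the axis intercepts and sections: it meets the x-axis at x = 0 (among the integer gridlines); it meets the y-axis at y = 0 (among the integer gridlines).
3. These observations pin down the coefficients.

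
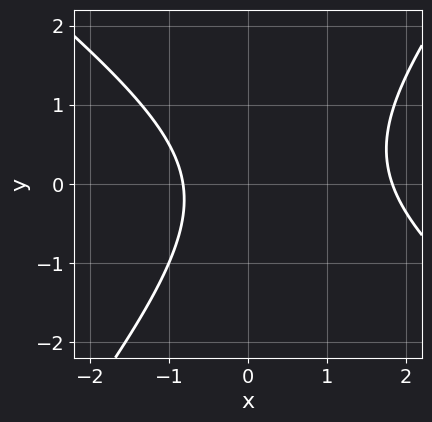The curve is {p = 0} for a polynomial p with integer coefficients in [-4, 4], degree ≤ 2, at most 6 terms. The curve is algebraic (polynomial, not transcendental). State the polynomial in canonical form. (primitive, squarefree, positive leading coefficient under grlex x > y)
2*x^2 + x*y - 2*y^2 - 2*x - 3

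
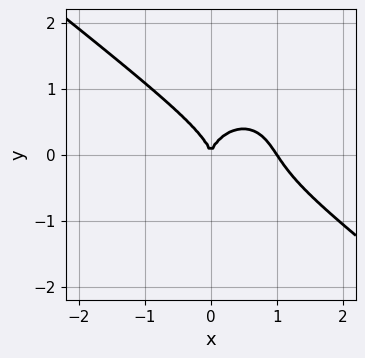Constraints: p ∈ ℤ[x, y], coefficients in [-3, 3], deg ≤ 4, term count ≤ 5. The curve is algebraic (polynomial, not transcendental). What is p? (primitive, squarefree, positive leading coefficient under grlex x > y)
3*x^3 + 2*x^2*y + 3*y^3 - 3*x^2

1. The degree is 3 — no degree-2 curve has this shape.
2. From the axis intercepts and sections: the x-axis gridline crossings are at x ∈ {0, 1}; it crosses the y-axis at the gridline y = 0.
3. Matching integer coefficients to the picture gives p.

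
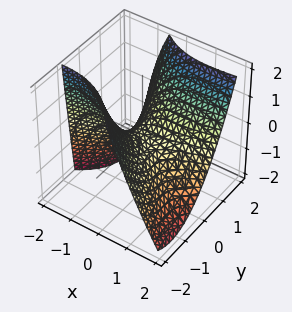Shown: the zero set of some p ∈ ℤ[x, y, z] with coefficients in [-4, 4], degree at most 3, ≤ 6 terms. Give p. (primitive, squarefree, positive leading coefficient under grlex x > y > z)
x^2 - 3*x*y + x*z - 2*y^2 + 3*z

The degree is 2 — the shape is more complex than any degree-1 surface.
Checking where it meets the axes: it crosses the z-axis at the gridline z = 0; one y-axis crossing is at y = 0; it meets the x-axis at x = 0 (among the integer gridlines).
Assembling these constraints gives the stated polynomial.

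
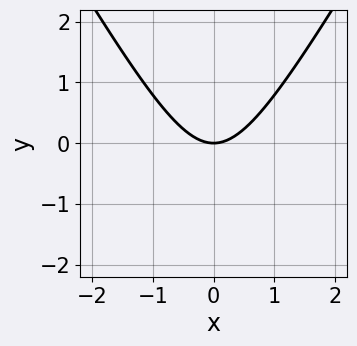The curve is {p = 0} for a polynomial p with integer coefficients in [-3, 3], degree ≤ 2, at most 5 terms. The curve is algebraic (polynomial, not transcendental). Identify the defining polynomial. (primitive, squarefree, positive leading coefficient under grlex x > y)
Degree: a generic line meets the curve in up to 2 points, so deg p = 2.
Symmetries: mirror symmetry x ↦ −x ⇒ only even powers of x.
From the visible intercepts: it crosses the x-axis at the gridline x = 0; it meets the y-axis at y = 0 (among the integer gridlines).
The integer polynomial consistent with all of this is the stated p.

3*x^2 - y^2 - 3*y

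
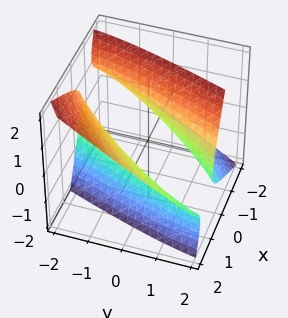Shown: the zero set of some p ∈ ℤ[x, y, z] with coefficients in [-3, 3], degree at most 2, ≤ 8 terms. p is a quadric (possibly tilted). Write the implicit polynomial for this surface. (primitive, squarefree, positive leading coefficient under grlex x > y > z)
2*x^2 - 3*x*y - 3*x*z + y^2 - 2*z^2 - 2

(a) I count 2 distinct pieces. Treating them together as one polynomial.
(b) The degree is 2 — no degree-1 surface has this shape.
(c) Observable constraints: no z-intercept at any integer in the box; among the integer gridlines, it crosses the x-axis at x ∈ {-1, 1}.
(d) Putting this together gives p.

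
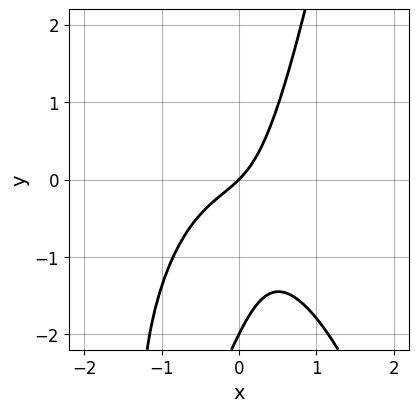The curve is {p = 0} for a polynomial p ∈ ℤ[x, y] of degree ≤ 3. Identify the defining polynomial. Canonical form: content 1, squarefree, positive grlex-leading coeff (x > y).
3*x^3 + 3*x*y - y^2 + 2*x - 2*y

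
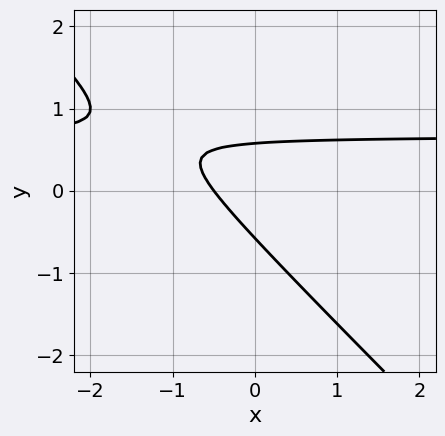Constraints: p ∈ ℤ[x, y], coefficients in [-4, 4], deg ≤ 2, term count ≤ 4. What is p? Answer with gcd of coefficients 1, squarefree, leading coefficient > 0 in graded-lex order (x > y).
3*x*y + 3*y^2 - 2*x - 1

First, the degree is 2 — a generic line meets the curve in up to 2 points.
Finally, matching integer coefficients to the picture gives p.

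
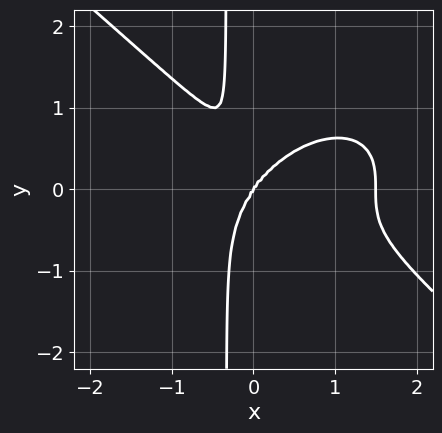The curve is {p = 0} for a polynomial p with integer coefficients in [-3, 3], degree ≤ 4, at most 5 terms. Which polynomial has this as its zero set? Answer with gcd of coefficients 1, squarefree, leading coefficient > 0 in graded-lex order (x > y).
1. Degree: a generic line meets the curve in up to 4 points, so deg p = 4.
2. Reading off the gridlines: one y-axis crossing is at y = 0; it meets the x-axis at x = 0 (among the integer gridlines).
3. Together with the visible shape, these determine p as stated.

2*x^4 + 3*x*y^3 - 3*x^3 + y^3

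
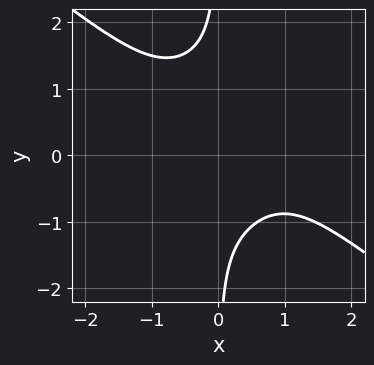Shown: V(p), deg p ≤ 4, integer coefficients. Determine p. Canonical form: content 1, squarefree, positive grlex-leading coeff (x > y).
x^4 + 2*x*y^3 + x^2*y - x*y^2 + 2

1. deg p = 4. A generic line meets the curve in up to 4 points.
2. Against the integer gridlines: the curve avoids every integer x-axis point in the box; the curve avoids every integer y-axis point in the box.
3. These observations pin down the coefficients.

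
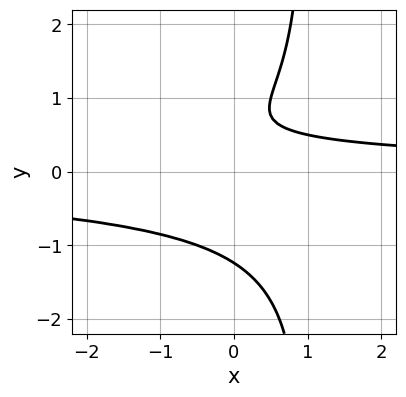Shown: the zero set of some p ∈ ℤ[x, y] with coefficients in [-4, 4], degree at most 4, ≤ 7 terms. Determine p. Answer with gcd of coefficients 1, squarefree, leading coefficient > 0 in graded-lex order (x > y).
3*x*y^3 - 3*y^3 + x*y + 3*y - 2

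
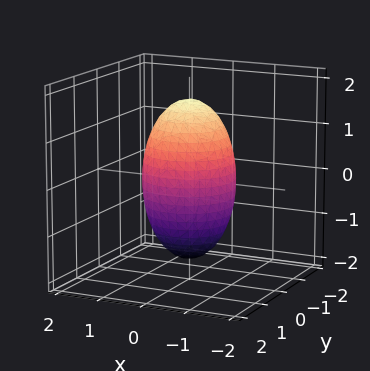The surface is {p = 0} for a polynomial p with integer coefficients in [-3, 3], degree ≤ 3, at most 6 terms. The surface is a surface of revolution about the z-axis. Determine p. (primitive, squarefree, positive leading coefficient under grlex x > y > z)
3*x^2 + 3*y^2 + z^2 - 3

deg p = 2. A generic line meets the surface in up to 2 points.
Symmetries: rotational symmetry about the z-axis ⇒ p depends on x, y only through x² + y².
Observable constraints: the x-axis gridline crossings are at x ∈ {-1, 1}; a circular section at z = 0 has radius exactly 1; among the integer gridlines, it crosses the y-axis at y ∈ {-1, 1}.
These observations pin down the coefficients.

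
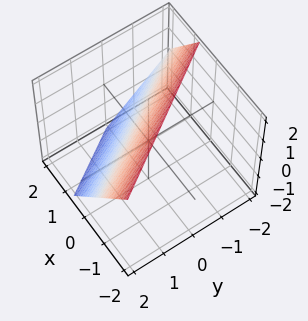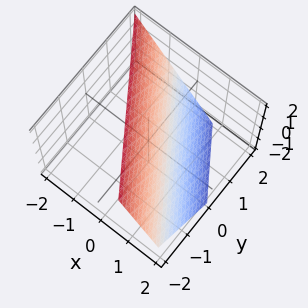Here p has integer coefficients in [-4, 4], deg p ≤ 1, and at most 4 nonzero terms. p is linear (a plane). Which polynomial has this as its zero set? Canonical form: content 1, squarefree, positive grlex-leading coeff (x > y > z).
3*x + 2*y + 2*z - 2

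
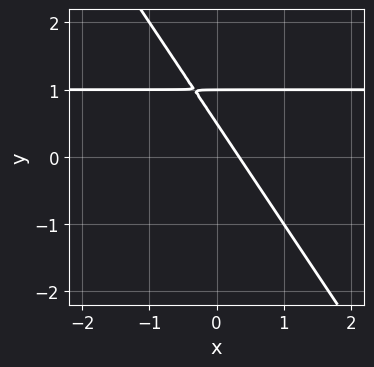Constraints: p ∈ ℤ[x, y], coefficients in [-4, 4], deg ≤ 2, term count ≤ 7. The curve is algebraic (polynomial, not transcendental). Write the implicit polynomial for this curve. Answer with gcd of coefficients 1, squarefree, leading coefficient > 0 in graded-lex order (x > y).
3*x*y + 2*y^2 - 3*x - 3*y + 1

1. deg p = 2. No degree-1 curve has this shape.
2. From the axis intercepts and sections: one y-axis crossing is at y = 1.
3. Matching integer coefficients to the picture gives p.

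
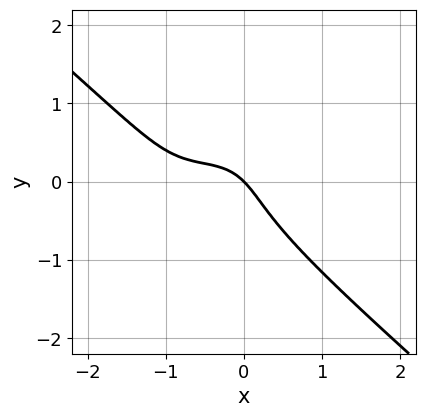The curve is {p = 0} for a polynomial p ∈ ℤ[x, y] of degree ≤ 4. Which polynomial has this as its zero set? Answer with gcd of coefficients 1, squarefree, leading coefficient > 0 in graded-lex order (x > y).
2*x^3 + 3*y^3 + 3*x^2 + 2*x + 2*y

First, deg p = 3. The shape is more complex than any degree-2 curve.
Next, against the integer gridlines: it crosses the y-axis at the gridline y = 0; it crosses the x-axis at the gridline x = 0.
Finally, matching integer coefficients to the picture gives p.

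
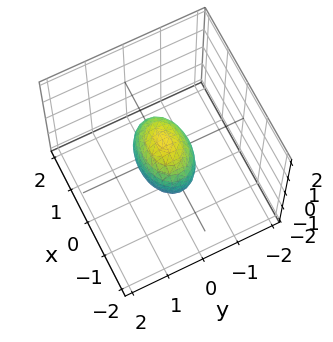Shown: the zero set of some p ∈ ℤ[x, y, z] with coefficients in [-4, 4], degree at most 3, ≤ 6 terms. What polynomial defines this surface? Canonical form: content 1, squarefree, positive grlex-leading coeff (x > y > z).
(a) Degree: a closed, bounded, convex surface; a quadric, so deg p = 2.
(b) Symmetries: it's symmetric under x → −x, forcing even powers of x; mirror symmetry z ↦ −z ⇒ only even powers of z; it's symmetric under y → −y, forcing even powers of y.
(c) Observable constraints: among the integer gridlines, it crosses the z-axis at z ∈ {-1, 1}; the x-axis gridline crossings are at x ∈ {-1, 1}.
(d) Solving for integer coefficients yields p as stated.

x^2 + 2*y^2 + z^2 - 1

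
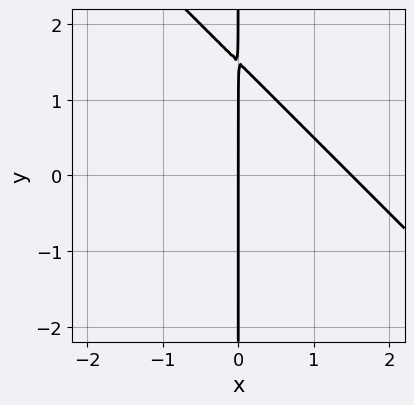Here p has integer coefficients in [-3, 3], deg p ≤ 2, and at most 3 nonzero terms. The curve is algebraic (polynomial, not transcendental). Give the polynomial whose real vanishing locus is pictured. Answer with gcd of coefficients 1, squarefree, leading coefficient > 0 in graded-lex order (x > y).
2*x^2 + 2*x*y - 3*x

1. deg p = 2. A generic line meets the curve in up to 2 points.
2. From the visible intercepts: it meets the x-axis at x = 0 (among the integer gridlines); the visible y-axis segment lies entirely on the curve.
3. Assembling these constraints gives the stated polynomial.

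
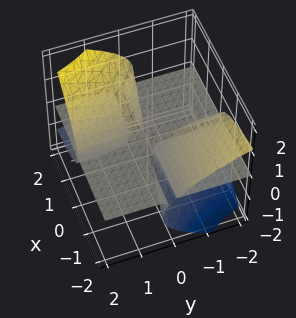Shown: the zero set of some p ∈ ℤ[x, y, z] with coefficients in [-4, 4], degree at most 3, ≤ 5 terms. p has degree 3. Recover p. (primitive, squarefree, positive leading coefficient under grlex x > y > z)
1. There are 2 components. They look like related sheets of one shape, so recover p as a whole.
2. Degree: the shape is more complex than any degree-2 surface, so deg p = 3.
3. Checking where it meets the axes: one z-axis crossing is at z = 0; every point of the x-axis in the box is on the surface.
4. Solving for integer coefficients yields p as stated. Check: (0, 1, 0) on the y-axis lies on the surface, and p(0, 1, 0) = 0. ✓

2*x*y*z + 2*x*z^2 - 3*z^3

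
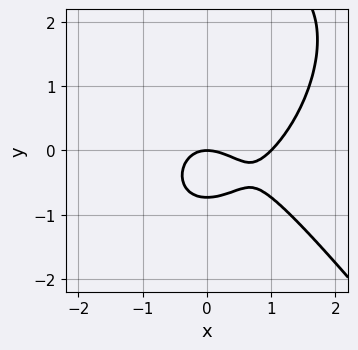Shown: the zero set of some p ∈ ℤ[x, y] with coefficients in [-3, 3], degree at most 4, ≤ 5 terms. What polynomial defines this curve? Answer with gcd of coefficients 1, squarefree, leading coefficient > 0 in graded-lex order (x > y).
2*x^3 + y^3 - 2*x^2 - 2*y^2 - 2*y

First, deg p = 3.
Next, from the visible intercepts: it crosses the y-axis at the gridline y = 0; among the integer gridlines, it crosses the x-axis at x ∈ {0, 1}.
Finally, matching integer coefficients to the picture gives p.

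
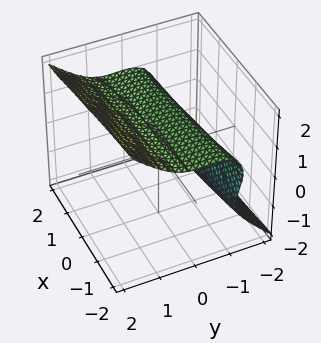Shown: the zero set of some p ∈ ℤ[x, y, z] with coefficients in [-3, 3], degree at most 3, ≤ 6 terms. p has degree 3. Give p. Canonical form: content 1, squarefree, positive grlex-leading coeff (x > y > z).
First, the degree is 3 — a generic line meets the surface in up to 3 points.
Next, observable constraints: the surface avoids every integer x-axis point in the box.
Finally, together with the visible shape, these determine p as stated.

x*y^2 - 3*y^3 + 3*z^3 - 2*z - 2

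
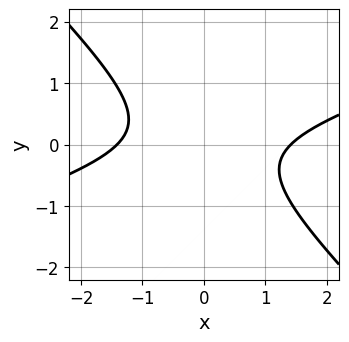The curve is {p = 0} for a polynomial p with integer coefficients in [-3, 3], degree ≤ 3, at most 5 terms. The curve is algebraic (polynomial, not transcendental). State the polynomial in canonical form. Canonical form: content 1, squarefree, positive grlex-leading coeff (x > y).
deg p = 2. The shape is more complex than any degree-1 curve.
Observable constraints: the curve avoids every integer y-axis point in the box.
Fitting integer coefficients to these (and the overall shape) gives p.

x^2 - 2*x*y - 3*y^2 - 2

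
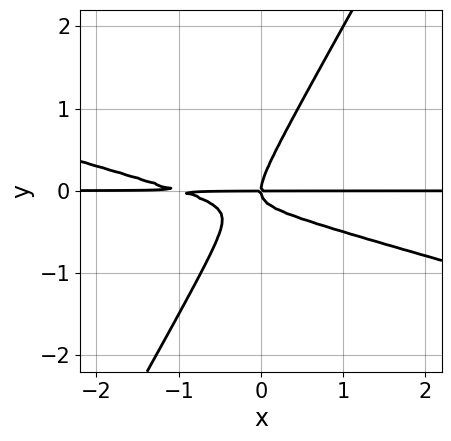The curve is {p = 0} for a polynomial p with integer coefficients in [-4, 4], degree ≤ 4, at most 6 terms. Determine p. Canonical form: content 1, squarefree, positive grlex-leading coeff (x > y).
Degree: the shape is more complex than any degree-2 curve, so deg p = 3.
From the axis intercepts and sections: it crosses the y-axis at the gridline y = 0; the visible x-axis segment lies entirely on the curve.
These observations pin down the coefficients.

x^2*y + 3*x*y^2 - 2*y^3 + x*y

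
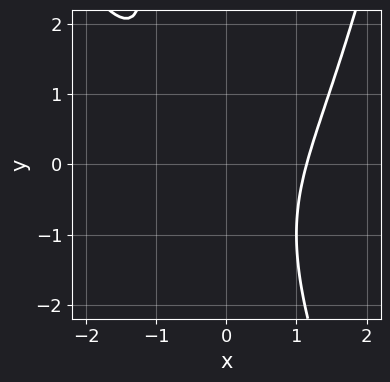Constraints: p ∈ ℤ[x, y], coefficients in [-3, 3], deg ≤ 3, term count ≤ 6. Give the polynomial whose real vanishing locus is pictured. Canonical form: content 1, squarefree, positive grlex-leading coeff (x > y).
2*x^3 + x^2*y - 3*x*y - y^2 - 3

(a) The degree is 3 — the shape is more complex than any degree-2 curve.
(b) Against the integer gridlines: no y-intercept at any integer in the box.
(c) The integer polynomial consistent with all of this is the stated p.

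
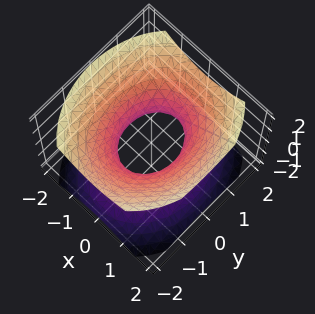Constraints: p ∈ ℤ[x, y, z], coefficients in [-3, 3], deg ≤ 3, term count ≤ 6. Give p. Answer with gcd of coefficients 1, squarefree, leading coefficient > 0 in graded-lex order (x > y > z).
1. deg p = 2. An hourglass — one-sheet hyperboloid; a quadric.
2. Symmetries: mirror symmetry x ↦ −x ⇒ only even powers of x; it's symmetric under z → −z, forcing even powers of z; the y ↦ −y reflection is a symmetry, so y appears only in even powers.
3. From the axis intercepts and sections: the surface avoids every integer z-axis point in the box; the y-axis gridline crossings are at y ∈ {-1, 1}.
4. These observations pin down the coefficients.

3*x^2 + 2*y^2 - 3*z^2 - 2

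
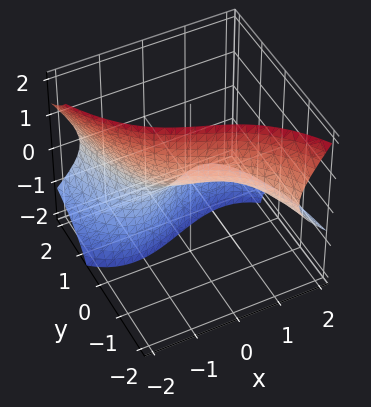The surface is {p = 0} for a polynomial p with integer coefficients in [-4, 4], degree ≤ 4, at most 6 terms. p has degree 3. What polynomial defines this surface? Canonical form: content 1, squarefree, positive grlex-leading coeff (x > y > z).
The degree is 3 — a generic line meets the surface in up to 3 points.
Observable constraints: one z-axis crossing is at z = 0; it crosses the x-axis at the gridline x = 0; it crosses the y-axis at the gridline y = 0.
Solving for integer coefficients yields p as stated.

x^3 + 2*y*z^2 + 2*x*z + 2*y + 3*z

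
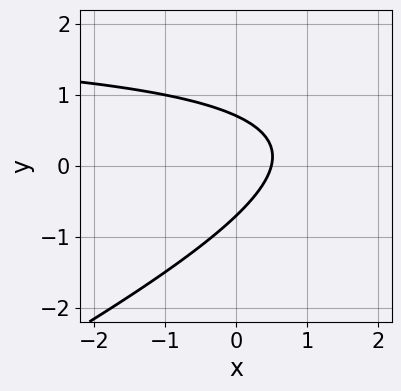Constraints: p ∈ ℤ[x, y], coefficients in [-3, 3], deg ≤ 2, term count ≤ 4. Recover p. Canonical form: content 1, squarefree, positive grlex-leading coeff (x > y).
x*y - 2*y^2 - 2*x + 1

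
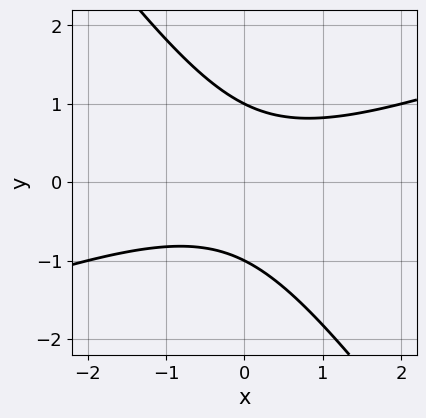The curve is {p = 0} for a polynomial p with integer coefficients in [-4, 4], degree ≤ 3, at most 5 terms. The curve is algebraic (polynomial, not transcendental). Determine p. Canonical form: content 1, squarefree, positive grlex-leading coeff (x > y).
The degree is 2 — no degree-1 curve has this shape.
From the visible intercepts: among the integer gridlines, it crosses the y-axis at y ∈ {-1, 1}; no x-intercept at any integer in the box.
These observations pin down the coefficients.

x^2 - 2*x*y - 2*y^2 + 2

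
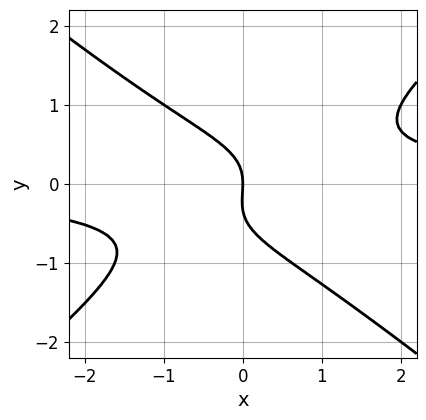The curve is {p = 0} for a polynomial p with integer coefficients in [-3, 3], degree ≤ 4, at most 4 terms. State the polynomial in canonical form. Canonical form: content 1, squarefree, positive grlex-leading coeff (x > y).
2*x^2*y - 3*y^3 - y^2 - 2*x

First, degree: a generic line meets the curve in up to 3 points, so deg p = 3.
Then, reading off the gridlines: it meets the x-axis at x = 0 (among the integer gridlines); it meets the y-axis at y = 0 (among the integer gridlines).
Finally, matching integer coefficients to the picture gives p.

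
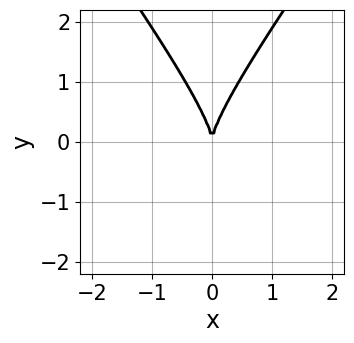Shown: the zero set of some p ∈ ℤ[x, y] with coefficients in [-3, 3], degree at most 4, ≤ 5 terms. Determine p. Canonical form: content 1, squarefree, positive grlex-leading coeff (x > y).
1. deg p = 3.
2. Symmetries: mirror symmetry x ↦ −x ⇒ only even powers of x.
3. Against the integer gridlines: one x-axis crossing is at x = 0; it crosses the y-axis at the gridline y = 0.
4. Solving for integer coefficients yields p as stated.

2*x^2*y - y^3 + 3*x^2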